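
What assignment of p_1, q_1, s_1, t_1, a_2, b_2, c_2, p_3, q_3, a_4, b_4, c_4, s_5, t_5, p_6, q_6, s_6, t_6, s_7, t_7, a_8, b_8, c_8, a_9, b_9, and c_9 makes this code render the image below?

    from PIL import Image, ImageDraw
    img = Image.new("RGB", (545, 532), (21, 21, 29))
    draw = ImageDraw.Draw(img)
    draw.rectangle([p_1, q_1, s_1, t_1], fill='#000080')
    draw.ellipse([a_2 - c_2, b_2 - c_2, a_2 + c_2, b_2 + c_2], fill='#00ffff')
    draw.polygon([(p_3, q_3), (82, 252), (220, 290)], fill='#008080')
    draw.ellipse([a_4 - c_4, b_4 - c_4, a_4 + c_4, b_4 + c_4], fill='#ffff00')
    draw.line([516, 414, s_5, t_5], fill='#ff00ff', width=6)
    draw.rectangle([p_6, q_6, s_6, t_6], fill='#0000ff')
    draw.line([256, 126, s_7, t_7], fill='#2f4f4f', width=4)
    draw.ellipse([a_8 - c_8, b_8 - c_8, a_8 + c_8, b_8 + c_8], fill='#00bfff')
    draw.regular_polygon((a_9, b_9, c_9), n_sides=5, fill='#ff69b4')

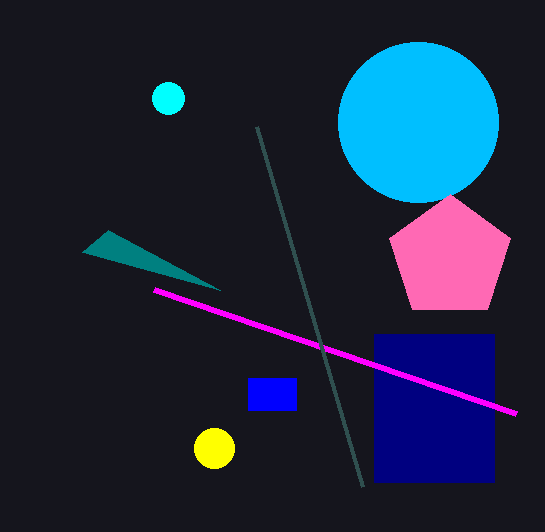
p_1 = 374, q_1 = 334, s_1 = 494, t_1 = 482, a_2 = 168, b_2 = 98, c_2 = 16, p_3 = 108, q_3 = 230, a_4 = 214, b_4 = 448, c_4 = 20, s_5 = 154, t_5 = 290, p_6 = 248, q_6 = 378, s_6 = 296, t_6 = 410, s_7 = 362, t_7 = 486, a_8 = 418, b_8 = 122, c_8 = 80, a_9 = 450, b_9 = 258, c_9 = 64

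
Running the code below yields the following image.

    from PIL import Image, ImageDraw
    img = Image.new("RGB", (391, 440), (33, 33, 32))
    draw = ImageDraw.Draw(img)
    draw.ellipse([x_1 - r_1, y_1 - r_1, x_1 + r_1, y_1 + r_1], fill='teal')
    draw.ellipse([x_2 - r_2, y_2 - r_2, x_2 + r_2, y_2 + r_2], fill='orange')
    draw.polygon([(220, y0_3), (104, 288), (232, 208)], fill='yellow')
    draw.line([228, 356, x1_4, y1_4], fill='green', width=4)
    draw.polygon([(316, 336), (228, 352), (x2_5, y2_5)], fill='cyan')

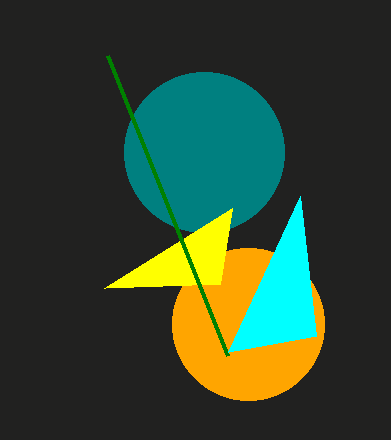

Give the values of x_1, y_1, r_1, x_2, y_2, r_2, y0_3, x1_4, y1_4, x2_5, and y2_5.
x_1 = 204; y_1 = 152; r_1 = 80; x_2 = 248; y_2 = 324; r_2 = 76; y0_3 = 284; x1_4 = 108; y1_4 = 56; x2_5 = 300; y2_5 = 196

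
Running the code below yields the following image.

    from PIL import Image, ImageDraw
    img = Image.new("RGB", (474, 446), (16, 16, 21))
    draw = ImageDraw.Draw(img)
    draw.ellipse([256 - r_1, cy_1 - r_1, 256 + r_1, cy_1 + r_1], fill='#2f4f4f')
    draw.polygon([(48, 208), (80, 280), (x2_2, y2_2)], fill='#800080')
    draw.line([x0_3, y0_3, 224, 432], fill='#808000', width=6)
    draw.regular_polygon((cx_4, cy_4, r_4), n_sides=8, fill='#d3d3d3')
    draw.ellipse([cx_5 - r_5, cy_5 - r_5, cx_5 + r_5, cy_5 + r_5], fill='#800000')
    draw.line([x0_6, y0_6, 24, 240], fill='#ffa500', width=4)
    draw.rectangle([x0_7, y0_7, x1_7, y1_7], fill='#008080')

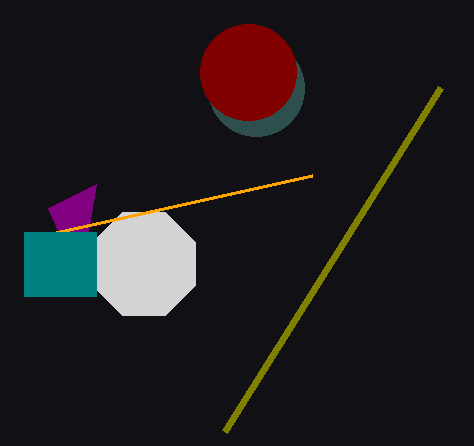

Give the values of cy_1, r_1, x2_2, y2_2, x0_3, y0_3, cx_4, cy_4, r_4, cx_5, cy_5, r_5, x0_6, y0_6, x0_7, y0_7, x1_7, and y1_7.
cy_1 = 88; r_1 = 48; x2_2 = 96; y2_2 = 184; x0_3 = 440; y0_3 = 88; cx_4 = 144; cy_4 = 264; r_4 = 56; cx_5 = 248; cy_5 = 72; r_5 = 48; x0_6 = 312; y0_6 = 176; x0_7 = 24; y0_7 = 232; x1_7 = 96; y1_7 = 296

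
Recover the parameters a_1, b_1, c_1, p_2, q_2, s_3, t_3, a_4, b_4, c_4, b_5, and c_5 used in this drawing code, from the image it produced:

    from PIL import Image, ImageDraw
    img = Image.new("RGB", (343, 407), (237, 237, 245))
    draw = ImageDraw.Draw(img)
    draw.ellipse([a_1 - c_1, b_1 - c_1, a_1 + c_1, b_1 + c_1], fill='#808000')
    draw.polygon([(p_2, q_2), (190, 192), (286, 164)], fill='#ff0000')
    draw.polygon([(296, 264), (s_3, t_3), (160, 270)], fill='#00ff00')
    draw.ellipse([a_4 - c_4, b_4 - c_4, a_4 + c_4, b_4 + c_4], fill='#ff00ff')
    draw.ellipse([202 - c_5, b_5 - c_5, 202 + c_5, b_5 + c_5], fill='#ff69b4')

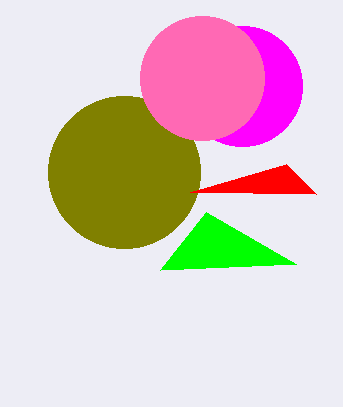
a_1 = 124, b_1 = 172, c_1 = 76, p_2 = 316, q_2 = 194, s_3 = 206, t_3 = 212, a_4 = 242, b_4 = 86, c_4 = 60, b_5 = 78, c_5 = 62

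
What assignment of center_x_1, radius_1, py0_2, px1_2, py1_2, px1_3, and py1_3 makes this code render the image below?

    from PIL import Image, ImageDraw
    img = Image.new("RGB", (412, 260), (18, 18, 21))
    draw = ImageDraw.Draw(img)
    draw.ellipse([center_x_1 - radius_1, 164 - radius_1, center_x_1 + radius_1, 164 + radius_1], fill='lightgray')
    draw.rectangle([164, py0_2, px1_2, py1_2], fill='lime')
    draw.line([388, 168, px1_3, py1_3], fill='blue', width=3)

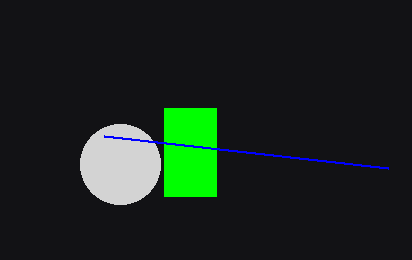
center_x_1 = 120; radius_1 = 40; py0_2 = 108; px1_2 = 216; py1_2 = 196; px1_3 = 104; py1_3 = 136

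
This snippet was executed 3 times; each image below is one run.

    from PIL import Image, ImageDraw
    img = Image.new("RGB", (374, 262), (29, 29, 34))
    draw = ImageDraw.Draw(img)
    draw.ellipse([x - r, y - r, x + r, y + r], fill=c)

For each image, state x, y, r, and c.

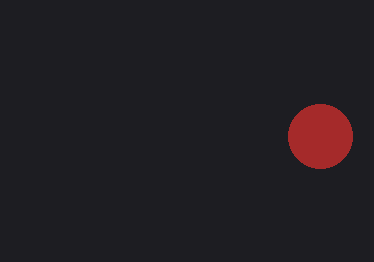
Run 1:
x = 320
y = 136
r = 32
c = 'brown'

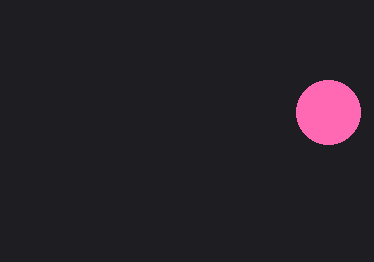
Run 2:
x = 328; y = 112; r = 32; c = 'hotpink'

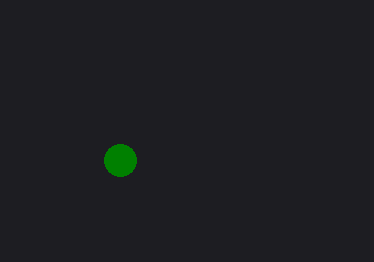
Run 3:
x = 120, y = 160, r = 16, c = 'green'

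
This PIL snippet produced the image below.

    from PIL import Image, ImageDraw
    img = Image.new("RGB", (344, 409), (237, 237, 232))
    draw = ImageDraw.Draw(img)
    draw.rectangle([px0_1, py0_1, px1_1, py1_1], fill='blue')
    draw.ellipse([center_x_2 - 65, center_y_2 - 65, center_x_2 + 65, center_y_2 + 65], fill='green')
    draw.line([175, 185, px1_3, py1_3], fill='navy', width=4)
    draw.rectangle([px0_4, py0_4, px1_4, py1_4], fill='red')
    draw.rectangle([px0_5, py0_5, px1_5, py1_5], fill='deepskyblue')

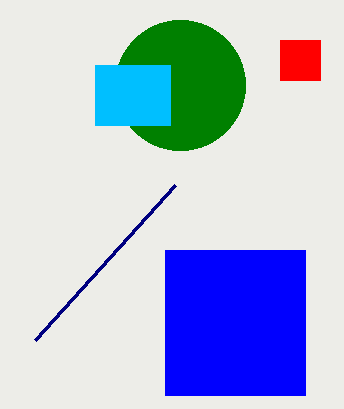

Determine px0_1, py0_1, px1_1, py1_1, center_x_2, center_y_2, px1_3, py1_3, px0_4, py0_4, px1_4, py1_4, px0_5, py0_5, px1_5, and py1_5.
px0_1 = 165; py0_1 = 250; px1_1 = 305; py1_1 = 395; center_x_2 = 180; center_y_2 = 85; px1_3 = 35; py1_3 = 340; px0_4 = 280; py0_4 = 40; px1_4 = 320; py1_4 = 80; px0_5 = 95; py0_5 = 65; px1_5 = 170; py1_5 = 125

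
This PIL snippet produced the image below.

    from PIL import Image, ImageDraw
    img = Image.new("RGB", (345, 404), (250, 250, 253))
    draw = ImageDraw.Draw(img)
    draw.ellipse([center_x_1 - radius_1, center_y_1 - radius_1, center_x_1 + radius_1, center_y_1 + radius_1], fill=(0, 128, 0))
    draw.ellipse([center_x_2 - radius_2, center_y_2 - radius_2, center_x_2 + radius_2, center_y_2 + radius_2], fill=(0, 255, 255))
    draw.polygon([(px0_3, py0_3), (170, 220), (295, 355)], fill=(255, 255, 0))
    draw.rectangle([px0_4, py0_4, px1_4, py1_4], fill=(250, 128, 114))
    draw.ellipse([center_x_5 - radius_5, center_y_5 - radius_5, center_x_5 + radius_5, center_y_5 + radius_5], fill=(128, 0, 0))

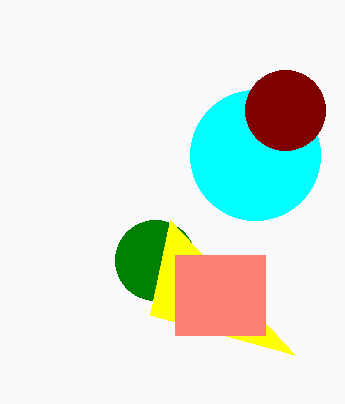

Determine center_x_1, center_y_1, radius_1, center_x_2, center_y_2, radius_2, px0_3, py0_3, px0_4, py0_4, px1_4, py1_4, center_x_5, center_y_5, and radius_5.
center_x_1 = 155
center_y_1 = 260
radius_1 = 40
center_x_2 = 255
center_y_2 = 155
radius_2 = 65
px0_3 = 150
py0_3 = 315
px0_4 = 175
py0_4 = 255
px1_4 = 265
py1_4 = 335
center_x_5 = 285
center_y_5 = 110
radius_5 = 40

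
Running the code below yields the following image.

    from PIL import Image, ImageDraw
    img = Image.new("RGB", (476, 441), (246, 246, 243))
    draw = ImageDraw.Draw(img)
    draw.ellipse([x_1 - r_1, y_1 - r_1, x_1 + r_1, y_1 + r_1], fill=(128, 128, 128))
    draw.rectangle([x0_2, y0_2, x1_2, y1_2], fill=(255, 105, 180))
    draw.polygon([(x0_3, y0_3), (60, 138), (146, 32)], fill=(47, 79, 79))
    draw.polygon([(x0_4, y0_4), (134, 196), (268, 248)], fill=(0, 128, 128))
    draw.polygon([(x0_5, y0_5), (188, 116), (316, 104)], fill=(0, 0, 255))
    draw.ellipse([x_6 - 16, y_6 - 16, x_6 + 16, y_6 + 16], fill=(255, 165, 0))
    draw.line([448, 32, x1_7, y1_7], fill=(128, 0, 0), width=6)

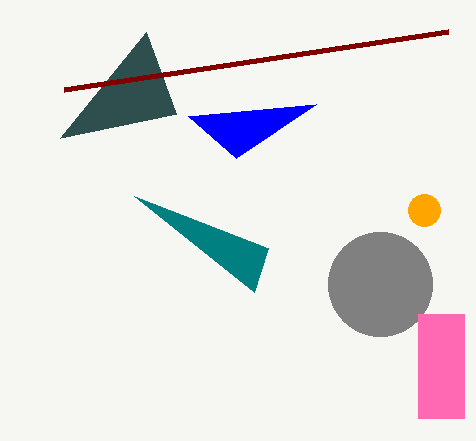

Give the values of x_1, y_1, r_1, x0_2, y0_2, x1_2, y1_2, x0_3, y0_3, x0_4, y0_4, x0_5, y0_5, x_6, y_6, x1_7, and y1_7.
x_1 = 380; y_1 = 284; r_1 = 52; x0_2 = 418; y0_2 = 314; x1_2 = 464; y1_2 = 418; x0_3 = 176; y0_3 = 114; x0_4 = 254; y0_4 = 292; x0_5 = 236; y0_5 = 158; x_6 = 424; y_6 = 210; x1_7 = 64; y1_7 = 90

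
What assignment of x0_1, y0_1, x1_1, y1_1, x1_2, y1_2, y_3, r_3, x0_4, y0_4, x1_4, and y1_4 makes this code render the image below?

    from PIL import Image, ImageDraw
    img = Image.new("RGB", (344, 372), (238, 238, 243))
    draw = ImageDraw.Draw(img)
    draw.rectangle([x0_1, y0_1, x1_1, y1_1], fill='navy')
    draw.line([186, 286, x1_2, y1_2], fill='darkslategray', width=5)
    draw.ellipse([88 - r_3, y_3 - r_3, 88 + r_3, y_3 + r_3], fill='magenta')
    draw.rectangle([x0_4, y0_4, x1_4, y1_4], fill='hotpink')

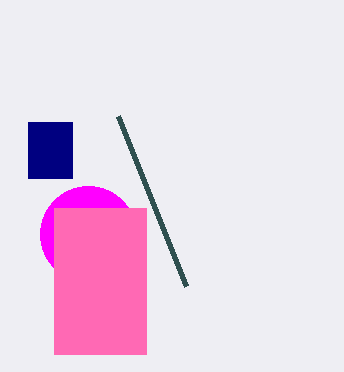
x0_1 = 28, y0_1 = 122, x1_1 = 72, y1_1 = 178, x1_2 = 118, y1_2 = 116, y_3 = 234, r_3 = 48, x0_4 = 54, y0_4 = 208, x1_4 = 146, y1_4 = 354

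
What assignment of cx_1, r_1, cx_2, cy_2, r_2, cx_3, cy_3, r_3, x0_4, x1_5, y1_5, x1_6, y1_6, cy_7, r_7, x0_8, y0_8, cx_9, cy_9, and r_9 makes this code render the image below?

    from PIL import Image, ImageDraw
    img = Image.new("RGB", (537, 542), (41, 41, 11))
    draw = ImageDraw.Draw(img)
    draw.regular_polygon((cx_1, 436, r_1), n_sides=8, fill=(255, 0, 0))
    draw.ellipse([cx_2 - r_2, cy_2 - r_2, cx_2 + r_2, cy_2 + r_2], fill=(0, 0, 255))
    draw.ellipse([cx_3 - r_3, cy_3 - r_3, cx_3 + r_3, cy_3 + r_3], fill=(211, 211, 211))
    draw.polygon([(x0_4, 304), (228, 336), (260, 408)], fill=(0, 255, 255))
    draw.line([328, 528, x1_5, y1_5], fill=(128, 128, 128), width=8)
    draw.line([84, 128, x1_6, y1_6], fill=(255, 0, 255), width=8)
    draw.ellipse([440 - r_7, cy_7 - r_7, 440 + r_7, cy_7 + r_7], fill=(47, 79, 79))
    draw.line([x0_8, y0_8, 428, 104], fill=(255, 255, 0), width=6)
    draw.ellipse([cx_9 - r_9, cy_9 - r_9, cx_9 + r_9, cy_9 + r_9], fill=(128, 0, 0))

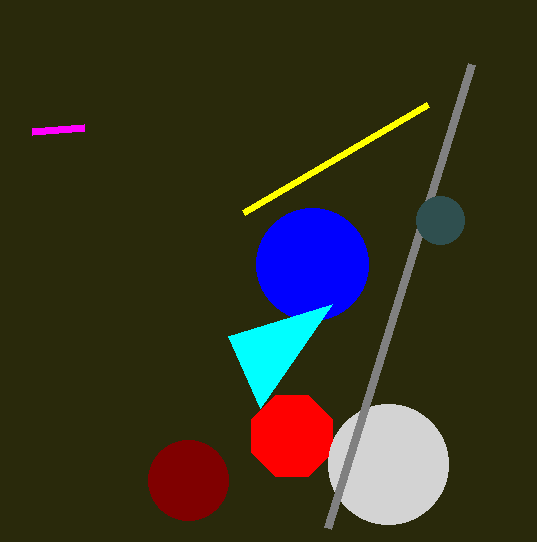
cx_1 = 292, r_1 = 44, cx_2 = 312, cy_2 = 264, r_2 = 56, cx_3 = 388, cy_3 = 464, r_3 = 60, x0_4 = 332, x1_5 = 472, y1_5 = 64, x1_6 = 32, y1_6 = 132, cy_7 = 220, r_7 = 24, x0_8 = 244, y0_8 = 212, cx_9 = 188, cy_9 = 480, r_9 = 40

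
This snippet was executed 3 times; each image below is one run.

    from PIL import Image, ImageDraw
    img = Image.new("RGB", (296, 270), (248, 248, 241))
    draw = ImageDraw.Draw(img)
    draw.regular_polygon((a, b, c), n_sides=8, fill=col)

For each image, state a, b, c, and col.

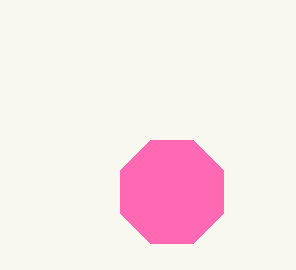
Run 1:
a = 172
b = 192
c = 56
col = 'hotpink'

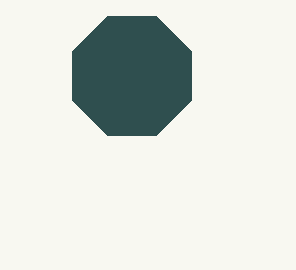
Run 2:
a = 132; b = 76; c = 64; col = 'darkslategray'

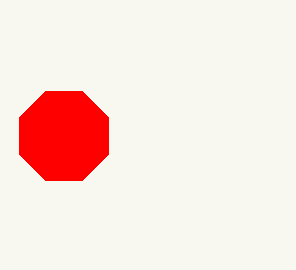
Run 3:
a = 64
b = 136
c = 48
col = 'red'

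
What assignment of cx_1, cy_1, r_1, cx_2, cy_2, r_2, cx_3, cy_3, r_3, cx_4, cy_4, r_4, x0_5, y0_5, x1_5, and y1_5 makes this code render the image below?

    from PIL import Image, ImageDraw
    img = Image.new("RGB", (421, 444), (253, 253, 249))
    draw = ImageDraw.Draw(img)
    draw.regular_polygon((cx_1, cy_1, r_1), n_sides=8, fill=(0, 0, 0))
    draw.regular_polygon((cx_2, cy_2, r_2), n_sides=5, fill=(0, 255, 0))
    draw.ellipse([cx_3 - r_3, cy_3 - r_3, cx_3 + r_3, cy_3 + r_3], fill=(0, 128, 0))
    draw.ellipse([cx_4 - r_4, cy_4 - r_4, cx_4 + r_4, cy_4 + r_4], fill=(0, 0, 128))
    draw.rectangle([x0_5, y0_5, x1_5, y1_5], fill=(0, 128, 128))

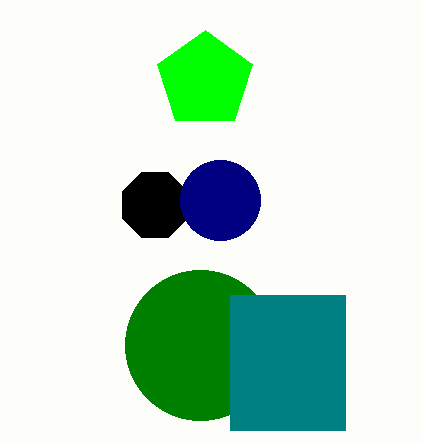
cx_1 = 155
cy_1 = 205
r_1 = 35
cx_2 = 205
cy_2 = 80
r_2 = 50
cx_3 = 200
cy_3 = 345
r_3 = 75
cx_4 = 220
cy_4 = 200
r_4 = 40
x0_5 = 230
y0_5 = 295
x1_5 = 345
y1_5 = 430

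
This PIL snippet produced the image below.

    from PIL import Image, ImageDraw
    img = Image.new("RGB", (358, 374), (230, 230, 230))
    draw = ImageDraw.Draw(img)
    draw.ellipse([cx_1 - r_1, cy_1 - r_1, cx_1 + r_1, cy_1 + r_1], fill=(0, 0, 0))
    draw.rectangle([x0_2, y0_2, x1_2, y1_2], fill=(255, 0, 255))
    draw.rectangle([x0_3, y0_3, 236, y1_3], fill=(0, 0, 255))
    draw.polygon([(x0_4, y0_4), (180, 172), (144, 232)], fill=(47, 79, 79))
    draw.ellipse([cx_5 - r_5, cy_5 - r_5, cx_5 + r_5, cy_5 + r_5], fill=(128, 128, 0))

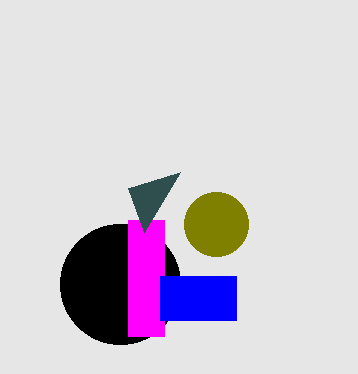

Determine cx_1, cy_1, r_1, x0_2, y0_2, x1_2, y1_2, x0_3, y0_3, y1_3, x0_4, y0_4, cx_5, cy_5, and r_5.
cx_1 = 120; cy_1 = 284; r_1 = 60; x0_2 = 128; y0_2 = 220; x1_2 = 164; y1_2 = 336; x0_3 = 160; y0_3 = 276; y1_3 = 320; x0_4 = 128; y0_4 = 188; cx_5 = 216; cy_5 = 224; r_5 = 32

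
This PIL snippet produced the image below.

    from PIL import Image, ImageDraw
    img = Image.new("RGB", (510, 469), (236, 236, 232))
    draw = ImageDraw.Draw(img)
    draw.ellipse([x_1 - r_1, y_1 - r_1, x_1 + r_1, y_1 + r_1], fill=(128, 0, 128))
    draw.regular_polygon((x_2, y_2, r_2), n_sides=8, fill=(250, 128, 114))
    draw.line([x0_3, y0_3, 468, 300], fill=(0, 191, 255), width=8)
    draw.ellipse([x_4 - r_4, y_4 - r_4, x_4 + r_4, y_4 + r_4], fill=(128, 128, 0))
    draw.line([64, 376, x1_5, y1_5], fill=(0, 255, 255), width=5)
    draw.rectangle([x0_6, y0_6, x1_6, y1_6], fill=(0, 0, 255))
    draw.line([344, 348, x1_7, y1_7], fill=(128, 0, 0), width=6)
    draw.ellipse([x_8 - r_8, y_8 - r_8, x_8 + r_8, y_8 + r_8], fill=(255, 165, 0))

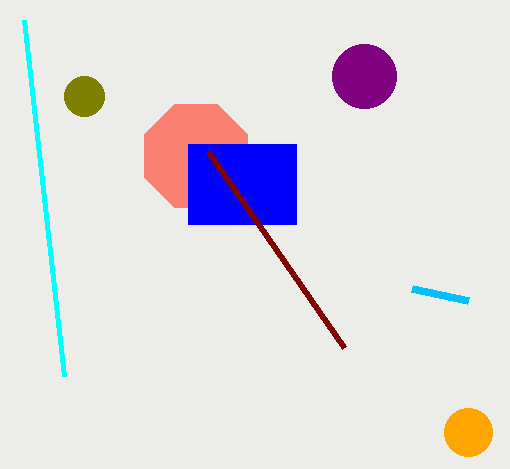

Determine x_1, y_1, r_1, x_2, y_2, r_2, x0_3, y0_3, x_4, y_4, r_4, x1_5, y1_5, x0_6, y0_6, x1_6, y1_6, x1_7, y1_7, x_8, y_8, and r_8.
x_1 = 364, y_1 = 76, r_1 = 32, x_2 = 196, y_2 = 156, r_2 = 56, x0_3 = 412, y0_3 = 288, x_4 = 84, y_4 = 96, r_4 = 20, x1_5 = 24, y1_5 = 20, x0_6 = 188, y0_6 = 144, x1_6 = 296, y1_6 = 224, x1_7 = 208, y1_7 = 152, x_8 = 468, y_8 = 432, r_8 = 24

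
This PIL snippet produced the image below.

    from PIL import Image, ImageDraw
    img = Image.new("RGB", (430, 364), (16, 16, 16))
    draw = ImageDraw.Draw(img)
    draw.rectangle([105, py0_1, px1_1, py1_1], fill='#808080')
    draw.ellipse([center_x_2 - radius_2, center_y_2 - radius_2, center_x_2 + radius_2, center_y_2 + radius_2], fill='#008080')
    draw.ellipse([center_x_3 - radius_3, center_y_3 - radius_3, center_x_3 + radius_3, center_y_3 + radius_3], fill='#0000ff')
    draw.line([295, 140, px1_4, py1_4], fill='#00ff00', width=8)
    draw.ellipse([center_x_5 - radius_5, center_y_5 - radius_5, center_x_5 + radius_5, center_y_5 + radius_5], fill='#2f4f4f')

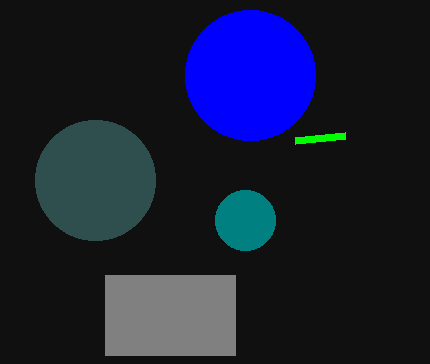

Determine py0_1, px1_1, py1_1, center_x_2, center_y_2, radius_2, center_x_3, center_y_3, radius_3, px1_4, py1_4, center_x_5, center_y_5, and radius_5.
py0_1 = 275; px1_1 = 235; py1_1 = 355; center_x_2 = 245; center_y_2 = 220; radius_2 = 30; center_x_3 = 250; center_y_3 = 75; radius_3 = 65; px1_4 = 345; py1_4 = 135; center_x_5 = 95; center_y_5 = 180; radius_5 = 60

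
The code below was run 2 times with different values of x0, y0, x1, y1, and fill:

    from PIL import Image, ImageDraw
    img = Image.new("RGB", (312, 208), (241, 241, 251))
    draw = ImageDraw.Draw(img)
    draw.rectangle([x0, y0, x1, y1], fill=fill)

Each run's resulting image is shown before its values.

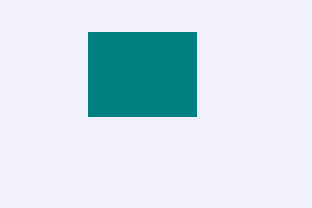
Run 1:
x0 = 88; y0 = 32; x1 = 196; y1 = 116; fill = 'teal'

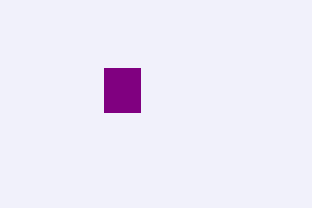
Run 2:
x0 = 104, y0 = 68, x1 = 140, y1 = 112, fill = 'purple'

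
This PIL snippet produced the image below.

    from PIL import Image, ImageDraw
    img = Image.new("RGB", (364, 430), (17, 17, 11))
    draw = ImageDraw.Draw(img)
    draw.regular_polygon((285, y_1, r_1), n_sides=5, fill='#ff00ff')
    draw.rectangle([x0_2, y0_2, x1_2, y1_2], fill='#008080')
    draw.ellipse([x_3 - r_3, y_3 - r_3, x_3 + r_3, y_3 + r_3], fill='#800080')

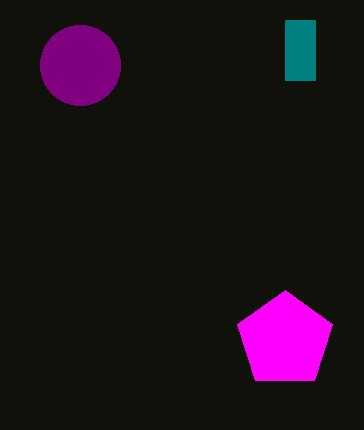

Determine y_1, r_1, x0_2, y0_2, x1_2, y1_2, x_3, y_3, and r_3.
y_1 = 340, r_1 = 50, x0_2 = 285, y0_2 = 20, x1_2 = 315, y1_2 = 80, x_3 = 80, y_3 = 65, r_3 = 40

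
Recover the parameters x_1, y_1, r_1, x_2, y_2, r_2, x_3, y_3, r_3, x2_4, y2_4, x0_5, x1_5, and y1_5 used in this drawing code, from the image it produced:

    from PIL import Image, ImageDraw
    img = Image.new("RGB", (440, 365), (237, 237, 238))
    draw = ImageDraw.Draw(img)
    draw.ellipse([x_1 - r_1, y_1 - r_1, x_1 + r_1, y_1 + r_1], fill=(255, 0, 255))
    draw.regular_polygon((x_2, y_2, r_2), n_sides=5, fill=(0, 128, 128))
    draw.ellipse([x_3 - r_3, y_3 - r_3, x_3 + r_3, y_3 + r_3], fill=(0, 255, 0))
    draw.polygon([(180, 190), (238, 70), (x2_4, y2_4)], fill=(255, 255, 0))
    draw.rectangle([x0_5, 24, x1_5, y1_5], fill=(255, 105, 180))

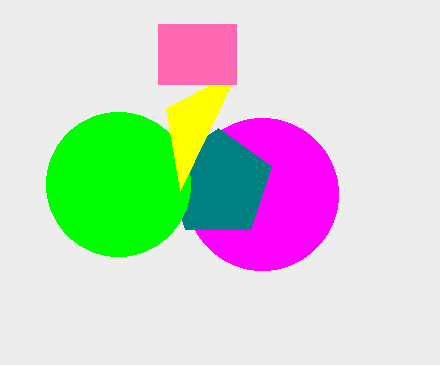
x_1 = 262
y_1 = 194
r_1 = 76
x_2 = 218
y_2 = 184
r_2 = 56
x_3 = 118
y_3 = 184
r_3 = 72
x2_4 = 166
y2_4 = 108
x0_5 = 158
x1_5 = 236
y1_5 = 84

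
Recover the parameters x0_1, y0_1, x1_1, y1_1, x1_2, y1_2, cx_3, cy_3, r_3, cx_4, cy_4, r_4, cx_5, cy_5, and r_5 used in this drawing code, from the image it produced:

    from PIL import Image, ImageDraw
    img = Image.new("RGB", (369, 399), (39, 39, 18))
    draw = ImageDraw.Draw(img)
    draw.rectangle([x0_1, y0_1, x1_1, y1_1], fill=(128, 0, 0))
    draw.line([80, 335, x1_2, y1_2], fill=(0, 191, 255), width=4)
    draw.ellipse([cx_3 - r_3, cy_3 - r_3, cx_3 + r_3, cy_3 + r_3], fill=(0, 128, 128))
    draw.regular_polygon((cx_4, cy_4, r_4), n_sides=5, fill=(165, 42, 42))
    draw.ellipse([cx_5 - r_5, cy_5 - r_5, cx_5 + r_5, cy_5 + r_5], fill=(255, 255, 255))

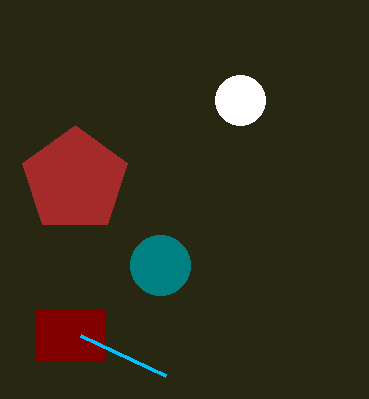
x0_1 = 35; y0_1 = 310; x1_1 = 105; y1_1 = 360; x1_2 = 165; y1_2 = 375; cx_3 = 160; cy_3 = 265; r_3 = 30; cx_4 = 75; cy_4 = 180; r_4 = 55; cx_5 = 240; cy_5 = 100; r_5 = 25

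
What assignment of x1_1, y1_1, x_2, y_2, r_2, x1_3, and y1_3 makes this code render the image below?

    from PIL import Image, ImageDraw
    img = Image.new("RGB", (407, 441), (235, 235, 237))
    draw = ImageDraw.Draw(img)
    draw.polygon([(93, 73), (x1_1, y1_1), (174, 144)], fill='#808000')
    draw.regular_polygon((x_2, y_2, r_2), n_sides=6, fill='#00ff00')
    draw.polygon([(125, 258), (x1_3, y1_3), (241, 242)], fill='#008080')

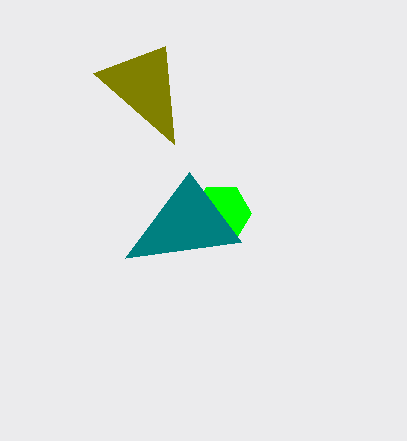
x1_1 = 165; y1_1 = 46; x_2 = 221; y_2 = 213; r_2 = 30; x1_3 = 189; y1_3 = 172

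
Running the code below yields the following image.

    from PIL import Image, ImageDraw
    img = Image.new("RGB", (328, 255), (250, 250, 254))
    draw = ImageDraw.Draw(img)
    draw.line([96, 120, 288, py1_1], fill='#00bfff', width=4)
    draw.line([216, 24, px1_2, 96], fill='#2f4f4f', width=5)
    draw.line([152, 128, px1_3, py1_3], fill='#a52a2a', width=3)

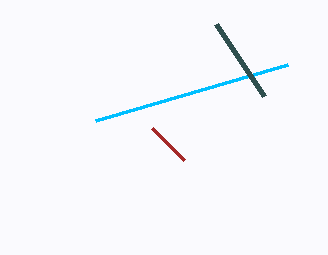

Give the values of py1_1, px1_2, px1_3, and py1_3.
py1_1 = 64, px1_2 = 264, px1_3 = 184, py1_3 = 160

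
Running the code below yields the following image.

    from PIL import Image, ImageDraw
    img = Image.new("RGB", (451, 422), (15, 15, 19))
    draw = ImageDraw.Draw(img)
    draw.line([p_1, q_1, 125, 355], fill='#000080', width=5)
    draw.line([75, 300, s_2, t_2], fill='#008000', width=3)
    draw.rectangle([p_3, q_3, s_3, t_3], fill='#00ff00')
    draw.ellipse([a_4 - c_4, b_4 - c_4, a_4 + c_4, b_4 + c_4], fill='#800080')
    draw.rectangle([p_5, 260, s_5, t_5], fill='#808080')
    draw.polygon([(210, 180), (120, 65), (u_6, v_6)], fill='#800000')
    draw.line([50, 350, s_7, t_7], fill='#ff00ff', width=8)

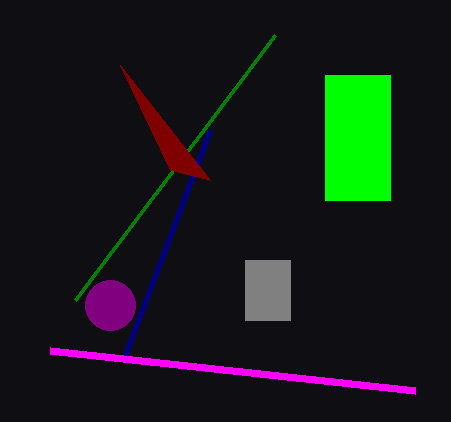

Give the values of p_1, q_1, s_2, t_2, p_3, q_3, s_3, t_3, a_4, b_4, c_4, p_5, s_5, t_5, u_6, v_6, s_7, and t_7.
p_1 = 210; q_1 = 130; s_2 = 275; t_2 = 35; p_3 = 325; q_3 = 75; s_3 = 390; t_3 = 200; a_4 = 110; b_4 = 305; c_4 = 25; p_5 = 245; s_5 = 290; t_5 = 320; u_6 = 170; v_6 = 170; s_7 = 415; t_7 = 390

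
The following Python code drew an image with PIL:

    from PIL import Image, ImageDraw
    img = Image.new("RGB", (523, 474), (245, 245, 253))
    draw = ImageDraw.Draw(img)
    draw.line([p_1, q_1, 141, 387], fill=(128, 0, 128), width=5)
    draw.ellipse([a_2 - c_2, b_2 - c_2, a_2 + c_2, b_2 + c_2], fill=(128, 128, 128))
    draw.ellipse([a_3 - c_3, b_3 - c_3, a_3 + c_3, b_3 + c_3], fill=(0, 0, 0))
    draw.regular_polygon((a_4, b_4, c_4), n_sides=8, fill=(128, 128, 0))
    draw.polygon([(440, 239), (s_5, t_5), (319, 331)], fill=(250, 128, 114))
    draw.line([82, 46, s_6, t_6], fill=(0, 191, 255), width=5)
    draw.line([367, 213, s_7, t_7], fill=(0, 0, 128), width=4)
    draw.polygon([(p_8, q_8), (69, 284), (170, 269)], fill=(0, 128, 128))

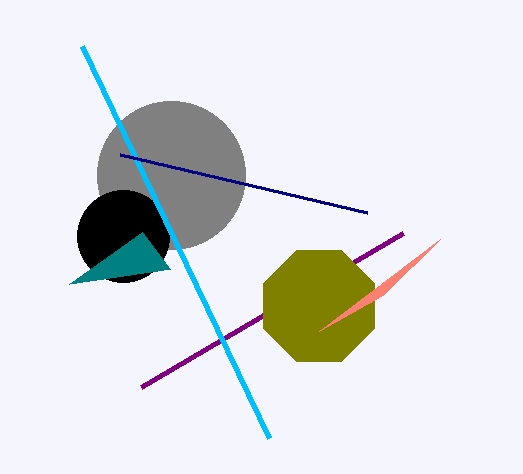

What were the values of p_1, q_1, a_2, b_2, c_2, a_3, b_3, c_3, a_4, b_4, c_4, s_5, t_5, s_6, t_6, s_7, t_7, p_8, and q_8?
p_1 = 403; q_1 = 233; a_2 = 171; b_2 = 175; c_2 = 74; a_3 = 123; b_3 = 236; c_3 = 46; a_4 = 319; b_4 = 306; c_4 = 60; s_5 = 383; t_5 = 295; s_6 = 269; t_6 = 438; s_7 = 120; t_7 = 155; p_8 = 142; q_8 = 232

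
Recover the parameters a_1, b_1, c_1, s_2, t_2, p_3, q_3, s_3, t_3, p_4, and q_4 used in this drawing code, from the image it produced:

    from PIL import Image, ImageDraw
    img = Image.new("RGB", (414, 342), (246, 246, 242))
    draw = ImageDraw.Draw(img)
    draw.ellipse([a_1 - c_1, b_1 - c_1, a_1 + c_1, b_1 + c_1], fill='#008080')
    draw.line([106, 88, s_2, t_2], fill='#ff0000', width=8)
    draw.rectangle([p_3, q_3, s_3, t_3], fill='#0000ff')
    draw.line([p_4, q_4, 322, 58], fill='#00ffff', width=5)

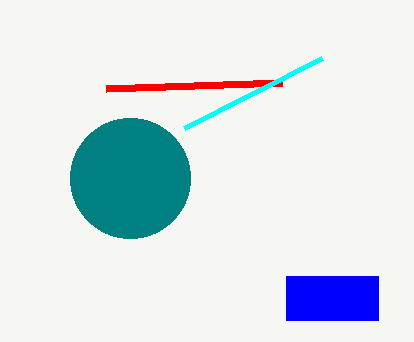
a_1 = 130; b_1 = 178; c_1 = 60; s_2 = 282; t_2 = 82; p_3 = 286; q_3 = 276; s_3 = 378; t_3 = 320; p_4 = 184; q_4 = 128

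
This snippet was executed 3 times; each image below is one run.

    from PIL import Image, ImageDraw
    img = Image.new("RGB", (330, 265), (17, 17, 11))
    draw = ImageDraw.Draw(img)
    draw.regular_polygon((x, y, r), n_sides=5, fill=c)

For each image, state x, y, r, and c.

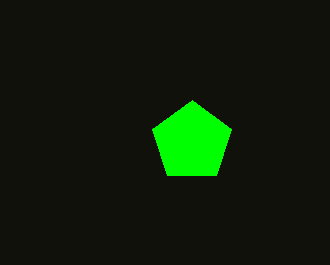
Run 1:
x = 192
y = 142
r = 42
c = 'lime'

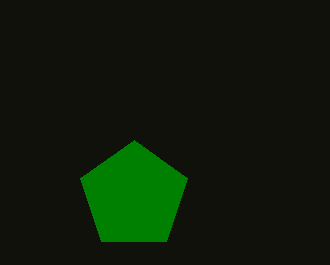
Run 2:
x = 134; y = 196; r = 56; c = 'green'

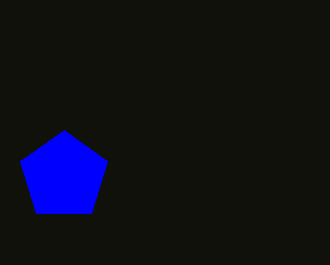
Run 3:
x = 64
y = 176
r = 46
c = 'blue'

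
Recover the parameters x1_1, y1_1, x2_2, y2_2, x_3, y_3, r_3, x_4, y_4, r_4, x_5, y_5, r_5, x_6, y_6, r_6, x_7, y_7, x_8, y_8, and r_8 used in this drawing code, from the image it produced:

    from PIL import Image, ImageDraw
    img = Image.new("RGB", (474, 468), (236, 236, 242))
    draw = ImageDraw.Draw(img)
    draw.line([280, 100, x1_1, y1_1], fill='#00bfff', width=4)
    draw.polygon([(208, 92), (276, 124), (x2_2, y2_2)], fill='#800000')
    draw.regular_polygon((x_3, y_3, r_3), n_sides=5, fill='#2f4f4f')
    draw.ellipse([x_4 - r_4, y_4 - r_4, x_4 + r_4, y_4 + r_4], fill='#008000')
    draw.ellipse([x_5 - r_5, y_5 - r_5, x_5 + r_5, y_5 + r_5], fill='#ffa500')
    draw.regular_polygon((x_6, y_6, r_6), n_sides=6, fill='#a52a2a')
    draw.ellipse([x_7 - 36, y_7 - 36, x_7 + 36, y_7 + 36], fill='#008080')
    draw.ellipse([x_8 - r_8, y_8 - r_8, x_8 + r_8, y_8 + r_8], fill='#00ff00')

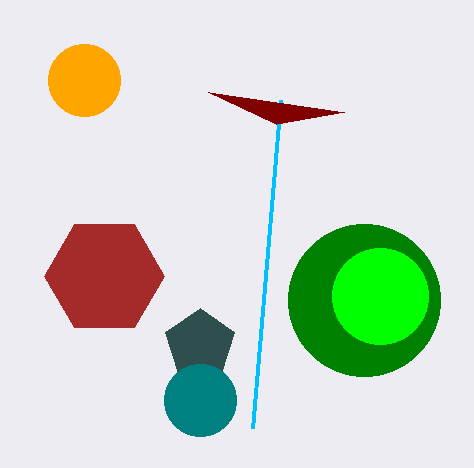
x1_1 = 252, y1_1 = 428, x2_2 = 344, y2_2 = 112, x_3 = 200, y_3 = 344, r_3 = 36, x_4 = 364, y_4 = 300, r_4 = 76, x_5 = 84, y_5 = 80, r_5 = 36, x_6 = 104, y_6 = 276, r_6 = 60, x_7 = 200, y_7 = 400, x_8 = 380, y_8 = 296, r_8 = 48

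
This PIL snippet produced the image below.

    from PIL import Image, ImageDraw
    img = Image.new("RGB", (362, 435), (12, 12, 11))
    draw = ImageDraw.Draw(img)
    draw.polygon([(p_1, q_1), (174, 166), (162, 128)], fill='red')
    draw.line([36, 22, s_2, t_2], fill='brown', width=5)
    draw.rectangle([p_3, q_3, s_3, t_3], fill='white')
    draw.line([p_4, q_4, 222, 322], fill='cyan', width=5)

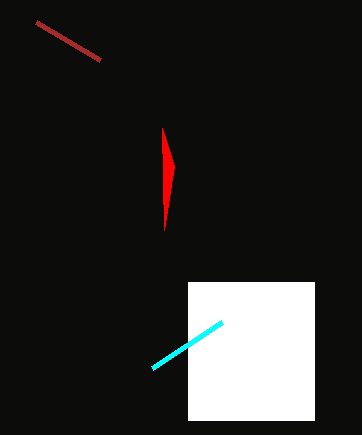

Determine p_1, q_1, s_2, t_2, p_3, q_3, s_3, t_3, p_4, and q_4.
p_1 = 164; q_1 = 230; s_2 = 100; t_2 = 60; p_3 = 188; q_3 = 282; s_3 = 314; t_3 = 420; p_4 = 152; q_4 = 368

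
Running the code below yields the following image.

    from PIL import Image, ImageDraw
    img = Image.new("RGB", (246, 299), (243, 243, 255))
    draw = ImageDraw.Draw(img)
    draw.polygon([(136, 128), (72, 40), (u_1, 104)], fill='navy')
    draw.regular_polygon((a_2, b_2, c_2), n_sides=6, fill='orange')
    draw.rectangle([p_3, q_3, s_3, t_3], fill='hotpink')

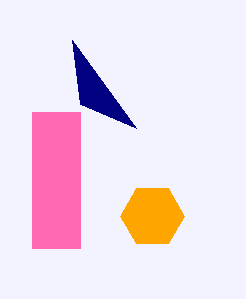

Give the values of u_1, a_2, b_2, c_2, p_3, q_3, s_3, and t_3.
u_1 = 80, a_2 = 152, b_2 = 216, c_2 = 32, p_3 = 32, q_3 = 112, s_3 = 80, t_3 = 248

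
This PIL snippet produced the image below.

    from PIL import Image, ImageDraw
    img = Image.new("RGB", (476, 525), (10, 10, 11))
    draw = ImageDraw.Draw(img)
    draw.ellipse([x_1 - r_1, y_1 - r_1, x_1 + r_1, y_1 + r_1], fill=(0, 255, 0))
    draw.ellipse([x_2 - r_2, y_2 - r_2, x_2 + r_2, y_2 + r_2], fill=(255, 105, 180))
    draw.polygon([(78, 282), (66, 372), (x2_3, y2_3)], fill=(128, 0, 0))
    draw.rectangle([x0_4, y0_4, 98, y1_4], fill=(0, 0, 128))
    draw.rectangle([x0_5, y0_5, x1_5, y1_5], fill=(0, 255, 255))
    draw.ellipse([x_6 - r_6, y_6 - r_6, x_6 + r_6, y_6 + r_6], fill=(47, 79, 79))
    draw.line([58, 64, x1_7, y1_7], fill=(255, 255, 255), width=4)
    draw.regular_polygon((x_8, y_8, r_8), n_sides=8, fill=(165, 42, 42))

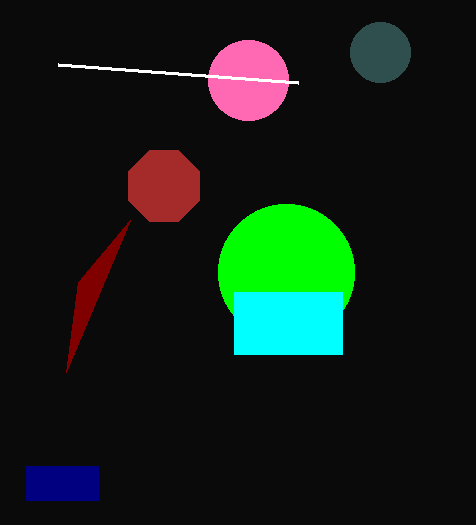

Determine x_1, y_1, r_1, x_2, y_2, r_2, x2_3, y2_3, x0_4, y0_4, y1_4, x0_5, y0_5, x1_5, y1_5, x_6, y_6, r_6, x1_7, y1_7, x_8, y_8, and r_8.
x_1 = 286
y_1 = 272
r_1 = 68
x_2 = 248
y_2 = 80
r_2 = 40
x2_3 = 130
y2_3 = 220
x0_4 = 26
y0_4 = 466
y1_4 = 500
x0_5 = 234
y0_5 = 292
x1_5 = 342
y1_5 = 354
x_6 = 380
y_6 = 52
r_6 = 30
x1_7 = 298
y1_7 = 82
x_8 = 164
y_8 = 186
r_8 = 38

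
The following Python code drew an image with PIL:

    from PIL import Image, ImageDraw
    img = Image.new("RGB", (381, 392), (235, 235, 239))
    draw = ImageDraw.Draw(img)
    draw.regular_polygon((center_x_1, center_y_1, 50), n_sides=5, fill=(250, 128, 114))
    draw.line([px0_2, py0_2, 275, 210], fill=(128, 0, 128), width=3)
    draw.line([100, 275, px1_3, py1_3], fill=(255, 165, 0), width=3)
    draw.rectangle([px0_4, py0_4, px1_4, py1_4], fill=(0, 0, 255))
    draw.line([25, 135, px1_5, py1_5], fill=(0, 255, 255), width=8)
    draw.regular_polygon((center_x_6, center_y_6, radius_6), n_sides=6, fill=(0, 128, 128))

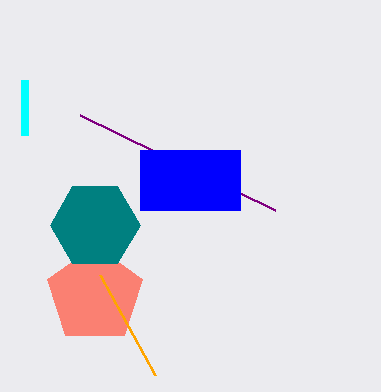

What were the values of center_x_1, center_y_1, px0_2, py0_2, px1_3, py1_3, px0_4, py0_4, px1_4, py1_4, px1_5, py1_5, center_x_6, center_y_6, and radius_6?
center_x_1 = 95; center_y_1 = 295; px0_2 = 80; py0_2 = 115; px1_3 = 155; py1_3 = 375; px0_4 = 140; py0_4 = 150; px1_4 = 240; py1_4 = 210; px1_5 = 25; py1_5 = 80; center_x_6 = 95; center_y_6 = 225; radius_6 = 45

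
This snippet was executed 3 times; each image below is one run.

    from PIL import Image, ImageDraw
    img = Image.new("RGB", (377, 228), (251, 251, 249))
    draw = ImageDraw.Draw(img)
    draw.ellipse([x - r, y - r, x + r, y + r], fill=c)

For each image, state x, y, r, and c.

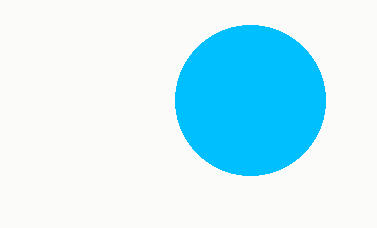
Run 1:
x = 250; y = 100; r = 75; c = 'deepskyblue'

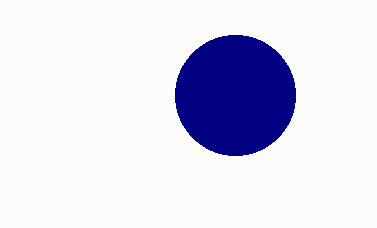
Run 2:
x = 235; y = 95; r = 60; c = 'navy'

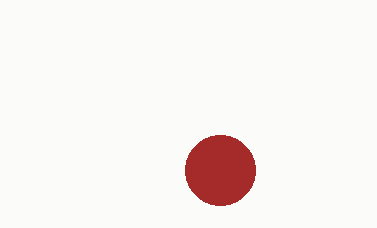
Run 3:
x = 220; y = 170; r = 35; c = 'brown'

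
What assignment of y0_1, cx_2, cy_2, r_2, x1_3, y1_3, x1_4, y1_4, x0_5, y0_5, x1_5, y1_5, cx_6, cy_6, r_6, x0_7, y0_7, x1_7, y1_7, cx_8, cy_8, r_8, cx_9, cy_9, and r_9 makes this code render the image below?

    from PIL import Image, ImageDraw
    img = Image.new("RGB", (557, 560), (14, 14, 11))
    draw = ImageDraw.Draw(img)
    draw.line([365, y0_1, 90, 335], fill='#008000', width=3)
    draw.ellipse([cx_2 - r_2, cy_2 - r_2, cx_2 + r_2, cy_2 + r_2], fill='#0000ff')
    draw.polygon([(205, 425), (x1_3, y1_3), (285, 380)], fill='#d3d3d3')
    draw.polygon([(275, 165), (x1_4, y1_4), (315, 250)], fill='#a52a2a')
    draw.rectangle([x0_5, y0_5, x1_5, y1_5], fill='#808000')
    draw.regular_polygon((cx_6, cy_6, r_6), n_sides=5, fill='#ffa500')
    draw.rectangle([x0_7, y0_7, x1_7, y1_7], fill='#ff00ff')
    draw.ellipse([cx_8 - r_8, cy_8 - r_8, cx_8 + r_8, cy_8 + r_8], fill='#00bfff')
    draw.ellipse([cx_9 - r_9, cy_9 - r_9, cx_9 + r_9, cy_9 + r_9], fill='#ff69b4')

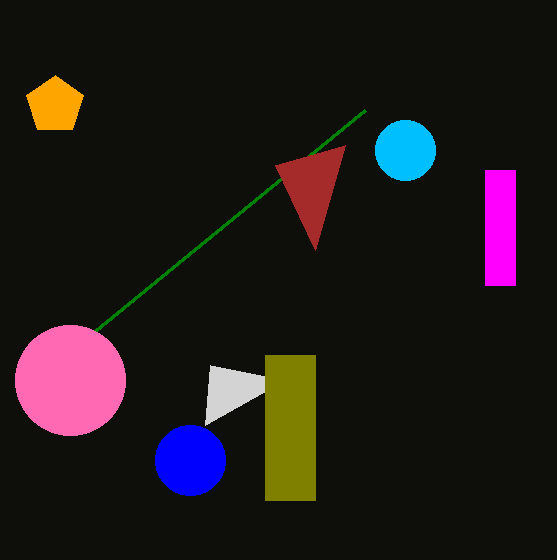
y0_1 = 110, cx_2 = 190, cy_2 = 460, r_2 = 35, x1_3 = 210, y1_3 = 365, x1_4 = 345, y1_4 = 145, x0_5 = 265, y0_5 = 355, x1_5 = 315, y1_5 = 500, cx_6 = 55, cy_6 = 105, r_6 = 30, x0_7 = 485, y0_7 = 170, x1_7 = 515, y1_7 = 285, cx_8 = 405, cy_8 = 150, r_8 = 30, cx_9 = 70, cy_9 = 380, r_9 = 55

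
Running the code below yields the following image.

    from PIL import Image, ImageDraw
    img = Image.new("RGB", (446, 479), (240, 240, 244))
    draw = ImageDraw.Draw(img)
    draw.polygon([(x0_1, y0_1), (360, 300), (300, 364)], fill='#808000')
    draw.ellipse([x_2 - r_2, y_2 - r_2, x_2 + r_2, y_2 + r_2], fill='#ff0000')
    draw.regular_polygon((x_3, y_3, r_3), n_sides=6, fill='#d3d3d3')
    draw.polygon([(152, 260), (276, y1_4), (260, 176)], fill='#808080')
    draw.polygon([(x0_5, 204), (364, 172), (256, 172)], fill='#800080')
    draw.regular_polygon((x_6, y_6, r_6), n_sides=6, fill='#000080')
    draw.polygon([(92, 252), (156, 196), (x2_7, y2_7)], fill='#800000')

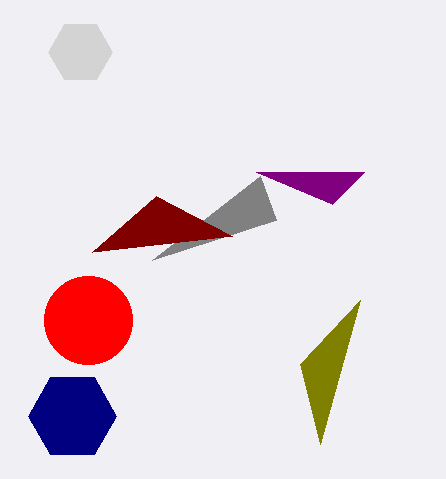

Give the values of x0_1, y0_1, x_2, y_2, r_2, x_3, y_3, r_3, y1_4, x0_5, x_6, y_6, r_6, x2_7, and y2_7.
x0_1 = 320; y0_1 = 444; x_2 = 88; y_2 = 320; r_2 = 44; x_3 = 80; y_3 = 52; r_3 = 32; y1_4 = 220; x0_5 = 332; x_6 = 72; y_6 = 416; r_6 = 44; x2_7 = 232; y2_7 = 236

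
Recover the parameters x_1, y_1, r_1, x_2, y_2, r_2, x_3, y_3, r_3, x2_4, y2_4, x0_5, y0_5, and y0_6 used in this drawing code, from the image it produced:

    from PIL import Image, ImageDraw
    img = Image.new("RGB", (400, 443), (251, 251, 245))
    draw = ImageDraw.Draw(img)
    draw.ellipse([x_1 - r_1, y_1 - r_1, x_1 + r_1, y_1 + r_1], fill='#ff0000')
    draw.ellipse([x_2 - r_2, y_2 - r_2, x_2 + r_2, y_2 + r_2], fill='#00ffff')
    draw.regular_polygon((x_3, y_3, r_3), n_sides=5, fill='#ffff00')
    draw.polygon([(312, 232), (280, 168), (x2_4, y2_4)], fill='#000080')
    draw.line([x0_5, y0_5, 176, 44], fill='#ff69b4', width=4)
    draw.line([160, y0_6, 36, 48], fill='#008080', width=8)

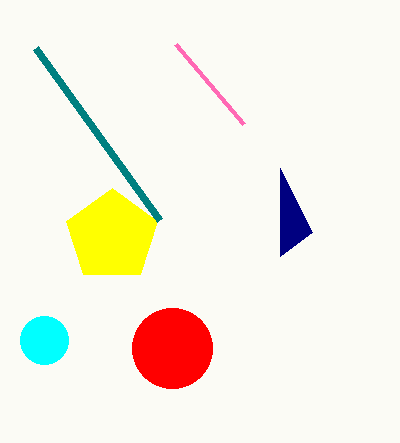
x_1 = 172, y_1 = 348, r_1 = 40, x_2 = 44, y_2 = 340, r_2 = 24, x_3 = 112, y_3 = 236, r_3 = 48, x2_4 = 280, y2_4 = 256, x0_5 = 244, y0_5 = 124, y0_6 = 220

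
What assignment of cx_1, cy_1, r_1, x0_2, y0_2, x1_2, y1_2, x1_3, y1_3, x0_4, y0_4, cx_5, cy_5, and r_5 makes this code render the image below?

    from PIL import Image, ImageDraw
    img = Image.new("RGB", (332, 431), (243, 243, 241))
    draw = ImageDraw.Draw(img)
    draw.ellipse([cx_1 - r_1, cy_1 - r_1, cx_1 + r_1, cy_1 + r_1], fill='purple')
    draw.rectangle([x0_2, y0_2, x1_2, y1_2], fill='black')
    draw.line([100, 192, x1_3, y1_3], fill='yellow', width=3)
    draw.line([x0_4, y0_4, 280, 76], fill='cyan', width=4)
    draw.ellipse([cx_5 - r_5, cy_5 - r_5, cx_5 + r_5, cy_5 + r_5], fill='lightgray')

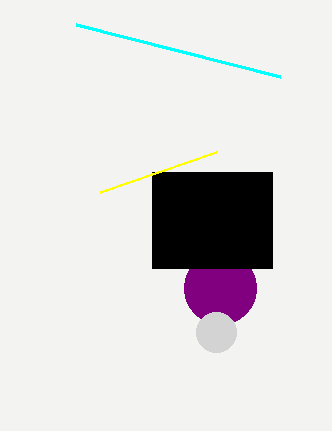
cx_1 = 220
cy_1 = 288
r_1 = 36
x0_2 = 152
y0_2 = 172
x1_2 = 272
y1_2 = 268
x1_3 = 216
y1_3 = 152
x0_4 = 76
y0_4 = 24
cx_5 = 216
cy_5 = 332
r_5 = 20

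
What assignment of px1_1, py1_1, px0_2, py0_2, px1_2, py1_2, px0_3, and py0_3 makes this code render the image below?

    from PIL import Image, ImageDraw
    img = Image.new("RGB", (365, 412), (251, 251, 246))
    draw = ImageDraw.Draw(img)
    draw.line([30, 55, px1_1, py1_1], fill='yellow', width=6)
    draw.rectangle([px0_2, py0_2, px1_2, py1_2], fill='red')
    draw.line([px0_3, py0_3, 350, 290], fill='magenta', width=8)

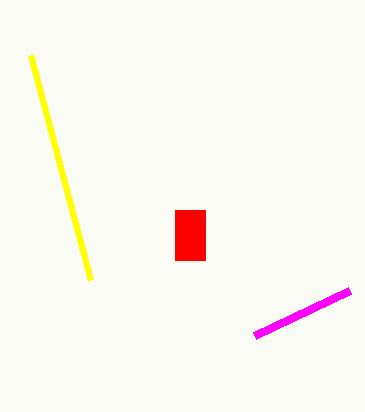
px1_1 = 90; py1_1 = 280; px0_2 = 175; py0_2 = 210; px1_2 = 205; py1_2 = 260; px0_3 = 255; py0_3 = 335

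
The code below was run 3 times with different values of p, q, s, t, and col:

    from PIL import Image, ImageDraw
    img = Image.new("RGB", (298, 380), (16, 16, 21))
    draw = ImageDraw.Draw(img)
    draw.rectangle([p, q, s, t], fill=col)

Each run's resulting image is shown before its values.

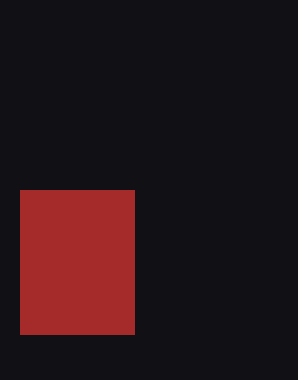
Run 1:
p = 20, q = 190, s = 134, t = 334, col = 'brown'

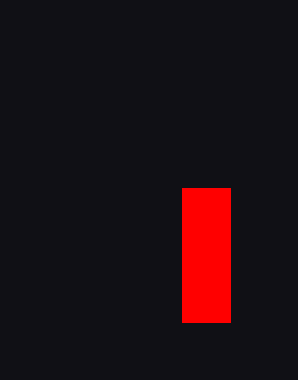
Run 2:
p = 182
q = 188
s = 230
t = 322
col = 'red'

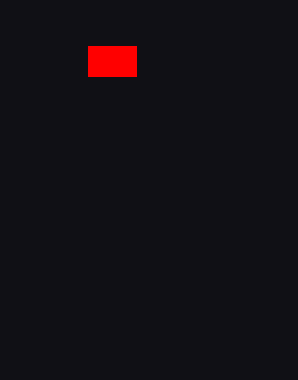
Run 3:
p = 88; q = 46; s = 136; t = 76; col = 'red'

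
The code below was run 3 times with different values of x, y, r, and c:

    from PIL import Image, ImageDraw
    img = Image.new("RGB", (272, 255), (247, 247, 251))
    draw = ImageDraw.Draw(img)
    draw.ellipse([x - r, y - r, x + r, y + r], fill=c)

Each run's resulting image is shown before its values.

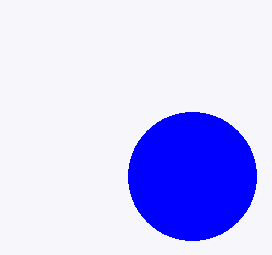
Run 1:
x = 192; y = 176; r = 64; c = 'blue'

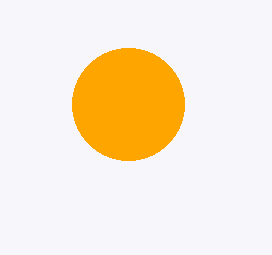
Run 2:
x = 128, y = 104, r = 56, c = 'orange'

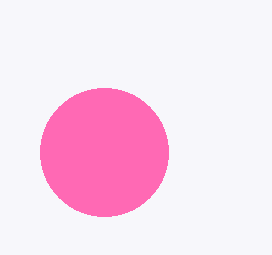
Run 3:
x = 104; y = 152; r = 64; c = 'hotpink'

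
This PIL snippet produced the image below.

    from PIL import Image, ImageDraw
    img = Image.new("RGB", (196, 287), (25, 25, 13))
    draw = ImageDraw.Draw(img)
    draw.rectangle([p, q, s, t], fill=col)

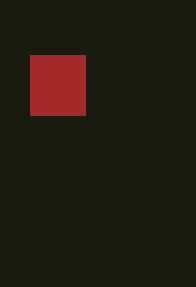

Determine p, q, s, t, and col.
p = 30; q = 55; s = 85; t = 115; col = 'brown'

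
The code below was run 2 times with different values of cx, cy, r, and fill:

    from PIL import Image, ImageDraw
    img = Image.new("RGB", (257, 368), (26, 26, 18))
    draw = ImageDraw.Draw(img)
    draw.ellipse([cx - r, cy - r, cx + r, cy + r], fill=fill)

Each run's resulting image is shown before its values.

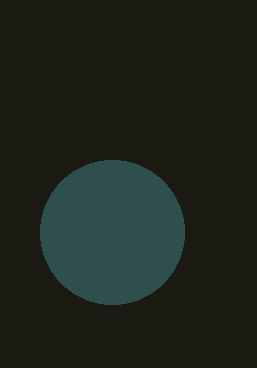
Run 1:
cx = 112, cy = 232, r = 72, fill = 'darkslategray'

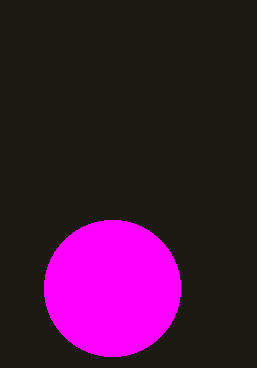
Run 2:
cx = 112
cy = 288
r = 68
fill = 'magenta'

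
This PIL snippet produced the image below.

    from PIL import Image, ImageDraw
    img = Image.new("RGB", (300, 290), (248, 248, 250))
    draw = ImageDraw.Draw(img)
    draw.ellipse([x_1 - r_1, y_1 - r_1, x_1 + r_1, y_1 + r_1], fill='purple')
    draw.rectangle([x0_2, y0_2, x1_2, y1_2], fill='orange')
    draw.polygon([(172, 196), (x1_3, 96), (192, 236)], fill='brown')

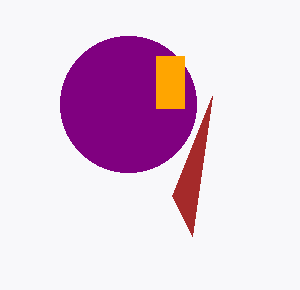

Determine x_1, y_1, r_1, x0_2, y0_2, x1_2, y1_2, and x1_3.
x_1 = 128, y_1 = 104, r_1 = 68, x0_2 = 156, y0_2 = 56, x1_2 = 184, y1_2 = 108, x1_3 = 212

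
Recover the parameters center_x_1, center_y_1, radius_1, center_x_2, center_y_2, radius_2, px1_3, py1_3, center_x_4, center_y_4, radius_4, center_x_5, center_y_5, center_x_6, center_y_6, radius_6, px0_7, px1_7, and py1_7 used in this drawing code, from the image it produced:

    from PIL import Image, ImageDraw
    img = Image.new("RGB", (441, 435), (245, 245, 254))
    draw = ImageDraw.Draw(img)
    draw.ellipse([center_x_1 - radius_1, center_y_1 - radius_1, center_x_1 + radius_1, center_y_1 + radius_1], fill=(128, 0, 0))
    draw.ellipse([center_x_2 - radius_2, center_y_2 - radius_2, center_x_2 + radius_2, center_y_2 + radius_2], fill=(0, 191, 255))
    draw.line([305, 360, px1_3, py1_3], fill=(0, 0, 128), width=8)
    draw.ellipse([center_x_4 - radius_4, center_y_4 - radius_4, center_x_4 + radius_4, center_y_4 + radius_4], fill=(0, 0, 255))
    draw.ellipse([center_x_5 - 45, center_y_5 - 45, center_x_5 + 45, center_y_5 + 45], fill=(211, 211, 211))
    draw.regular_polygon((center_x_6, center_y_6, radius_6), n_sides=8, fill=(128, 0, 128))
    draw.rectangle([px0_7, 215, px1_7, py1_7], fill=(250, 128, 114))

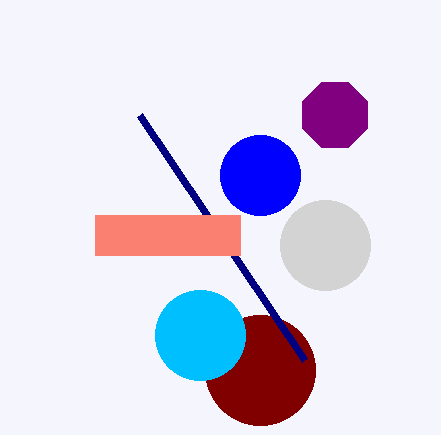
center_x_1 = 260
center_y_1 = 370
radius_1 = 55
center_x_2 = 200
center_y_2 = 335
radius_2 = 45
px1_3 = 140
py1_3 = 115
center_x_4 = 260
center_y_4 = 175
radius_4 = 40
center_x_5 = 325
center_y_5 = 245
center_x_6 = 335
center_y_6 = 115
radius_6 = 35
px0_7 = 95
px1_7 = 240
py1_7 = 255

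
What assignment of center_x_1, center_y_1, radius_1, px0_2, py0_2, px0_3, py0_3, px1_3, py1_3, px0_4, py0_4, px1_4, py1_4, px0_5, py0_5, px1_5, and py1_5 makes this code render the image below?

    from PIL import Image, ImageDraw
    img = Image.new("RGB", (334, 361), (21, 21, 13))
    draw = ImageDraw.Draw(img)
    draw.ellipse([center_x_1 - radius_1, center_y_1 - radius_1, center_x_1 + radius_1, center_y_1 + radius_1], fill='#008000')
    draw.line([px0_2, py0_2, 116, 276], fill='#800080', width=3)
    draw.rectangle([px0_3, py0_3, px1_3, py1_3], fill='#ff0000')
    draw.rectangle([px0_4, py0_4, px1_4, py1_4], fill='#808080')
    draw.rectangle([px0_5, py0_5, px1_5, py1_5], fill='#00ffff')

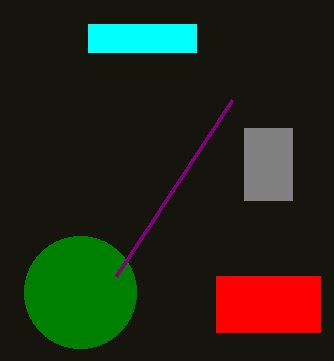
center_x_1 = 80
center_y_1 = 292
radius_1 = 56
px0_2 = 232
py0_2 = 100
px0_3 = 216
py0_3 = 276
px1_3 = 320
py1_3 = 332
px0_4 = 244
py0_4 = 128
px1_4 = 292
py1_4 = 200
px0_5 = 88
py0_5 = 24
px1_5 = 196
py1_5 = 52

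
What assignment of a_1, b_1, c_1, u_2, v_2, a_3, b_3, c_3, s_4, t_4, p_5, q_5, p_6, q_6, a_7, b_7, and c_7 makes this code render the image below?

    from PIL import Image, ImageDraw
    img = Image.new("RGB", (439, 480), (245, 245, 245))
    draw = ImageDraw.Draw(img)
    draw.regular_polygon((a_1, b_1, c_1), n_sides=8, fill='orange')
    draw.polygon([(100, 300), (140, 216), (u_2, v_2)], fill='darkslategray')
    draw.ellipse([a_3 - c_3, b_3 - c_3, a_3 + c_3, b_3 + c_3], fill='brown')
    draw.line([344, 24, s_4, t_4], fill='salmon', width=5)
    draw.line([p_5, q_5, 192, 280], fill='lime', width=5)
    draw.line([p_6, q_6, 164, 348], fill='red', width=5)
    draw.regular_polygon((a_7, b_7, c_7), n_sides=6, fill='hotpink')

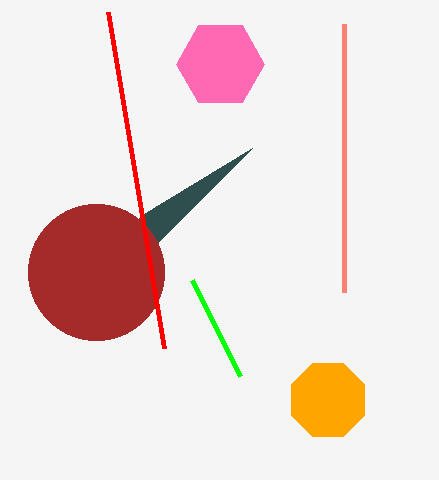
a_1 = 328, b_1 = 400, c_1 = 40, u_2 = 252, v_2 = 148, a_3 = 96, b_3 = 272, c_3 = 68, s_4 = 344, t_4 = 292, p_5 = 240, q_5 = 376, p_6 = 108, q_6 = 12, a_7 = 220, b_7 = 64, c_7 = 44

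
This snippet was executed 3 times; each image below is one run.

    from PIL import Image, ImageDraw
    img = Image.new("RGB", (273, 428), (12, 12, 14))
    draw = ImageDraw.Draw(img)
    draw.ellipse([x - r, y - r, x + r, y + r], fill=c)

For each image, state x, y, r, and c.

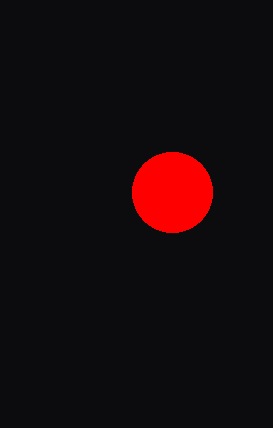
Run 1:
x = 172
y = 192
r = 40
c = 'red'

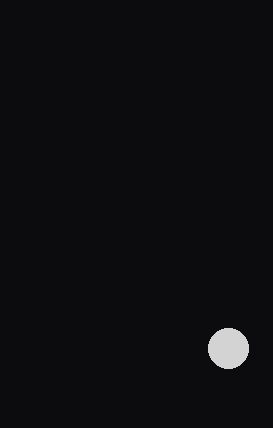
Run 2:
x = 228; y = 348; r = 20; c = 'lightgray'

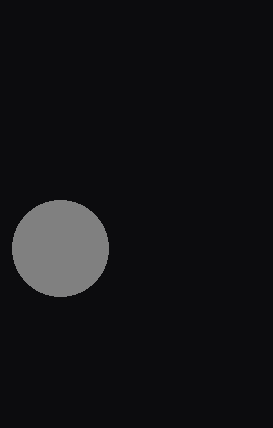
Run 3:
x = 60; y = 248; r = 48; c = 'gray'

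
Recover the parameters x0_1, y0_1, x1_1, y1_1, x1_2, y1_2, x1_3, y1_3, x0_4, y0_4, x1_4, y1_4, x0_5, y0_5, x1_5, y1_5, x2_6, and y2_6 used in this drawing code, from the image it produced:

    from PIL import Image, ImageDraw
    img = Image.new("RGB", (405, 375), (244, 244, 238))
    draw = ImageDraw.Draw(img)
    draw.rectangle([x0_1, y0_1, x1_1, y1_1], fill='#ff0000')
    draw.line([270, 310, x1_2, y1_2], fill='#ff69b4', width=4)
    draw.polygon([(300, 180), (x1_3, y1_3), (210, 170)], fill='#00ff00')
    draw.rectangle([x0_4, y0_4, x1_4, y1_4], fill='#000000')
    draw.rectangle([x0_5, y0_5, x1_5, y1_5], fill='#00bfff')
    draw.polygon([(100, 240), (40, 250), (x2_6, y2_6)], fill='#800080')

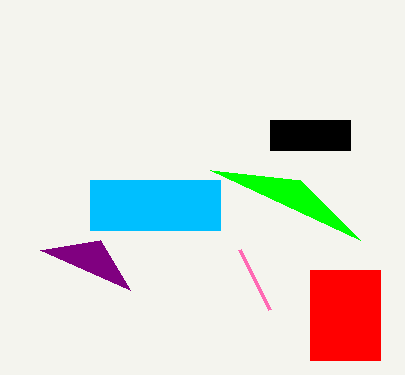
x0_1 = 310; y0_1 = 270; x1_1 = 380; y1_1 = 360; x1_2 = 240; y1_2 = 250; x1_3 = 360; y1_3 = 240; x0_4 = 270; y0_4 = 120; x1_4 = 350; y1_4 = 150; x0_5 = 90; y0_5 = 180; x1_5 = 220; y1_5 = 230; x2_6 = 130; y2_6 = 290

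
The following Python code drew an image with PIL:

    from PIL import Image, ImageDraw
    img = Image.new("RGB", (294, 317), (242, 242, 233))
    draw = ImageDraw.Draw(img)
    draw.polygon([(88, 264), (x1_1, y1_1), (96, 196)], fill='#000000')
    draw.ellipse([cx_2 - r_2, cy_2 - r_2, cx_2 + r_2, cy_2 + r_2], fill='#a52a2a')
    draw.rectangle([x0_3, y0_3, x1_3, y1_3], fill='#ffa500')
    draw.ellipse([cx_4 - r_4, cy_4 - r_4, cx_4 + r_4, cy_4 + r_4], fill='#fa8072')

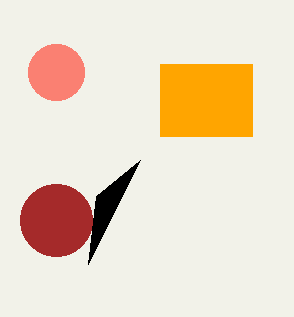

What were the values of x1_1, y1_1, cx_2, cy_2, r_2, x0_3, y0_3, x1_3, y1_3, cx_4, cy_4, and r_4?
x1_1 = 140; y1_1 = 160; cx_2 = 56; cy_2 = 220; r_2 = 36; x0_3 = 160; y0_3 = 64; x1_3 = 252; y1_3 = 136; cx_4 = 56; cy_4 = 72; r_4 = 28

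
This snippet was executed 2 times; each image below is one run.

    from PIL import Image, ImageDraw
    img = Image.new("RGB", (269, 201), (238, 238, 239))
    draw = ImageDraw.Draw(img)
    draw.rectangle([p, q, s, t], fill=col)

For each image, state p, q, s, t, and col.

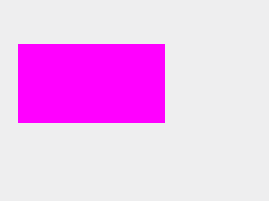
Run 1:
p = 18, q = 44, s = 164, t = 122, col = 'magenta'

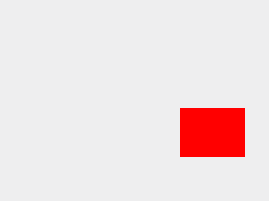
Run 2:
p = 180; q = 108; s = 244; t = 156; col = 'red'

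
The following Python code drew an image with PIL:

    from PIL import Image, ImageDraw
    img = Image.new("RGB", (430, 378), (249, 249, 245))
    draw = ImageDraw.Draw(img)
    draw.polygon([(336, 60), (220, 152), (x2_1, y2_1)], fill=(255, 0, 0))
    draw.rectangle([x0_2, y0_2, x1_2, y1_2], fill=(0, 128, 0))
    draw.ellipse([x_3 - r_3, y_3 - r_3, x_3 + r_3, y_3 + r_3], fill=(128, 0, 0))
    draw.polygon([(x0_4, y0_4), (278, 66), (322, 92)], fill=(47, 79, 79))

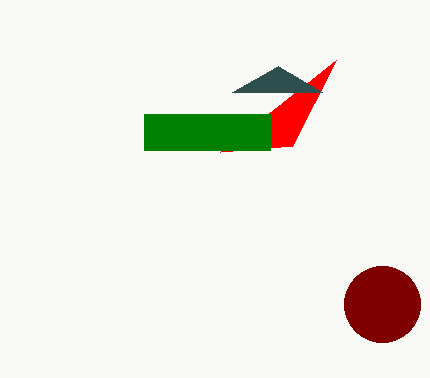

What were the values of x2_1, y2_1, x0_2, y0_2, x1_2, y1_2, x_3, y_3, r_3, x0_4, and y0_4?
x2_1 = 292; y2_1 = 146; x0_2 = 144; y0_2 = 114; x1_2 = 270; y1_2 = 150; x_3 = 382; y_3 = 304; r_3 = 38; x0_4 = 232; y0_4 = 92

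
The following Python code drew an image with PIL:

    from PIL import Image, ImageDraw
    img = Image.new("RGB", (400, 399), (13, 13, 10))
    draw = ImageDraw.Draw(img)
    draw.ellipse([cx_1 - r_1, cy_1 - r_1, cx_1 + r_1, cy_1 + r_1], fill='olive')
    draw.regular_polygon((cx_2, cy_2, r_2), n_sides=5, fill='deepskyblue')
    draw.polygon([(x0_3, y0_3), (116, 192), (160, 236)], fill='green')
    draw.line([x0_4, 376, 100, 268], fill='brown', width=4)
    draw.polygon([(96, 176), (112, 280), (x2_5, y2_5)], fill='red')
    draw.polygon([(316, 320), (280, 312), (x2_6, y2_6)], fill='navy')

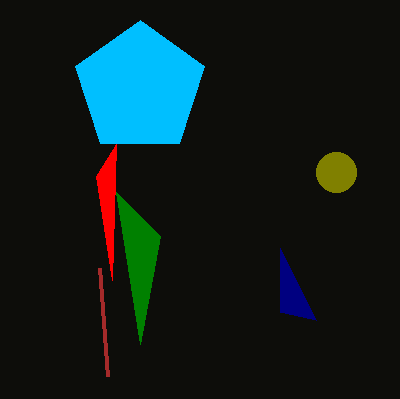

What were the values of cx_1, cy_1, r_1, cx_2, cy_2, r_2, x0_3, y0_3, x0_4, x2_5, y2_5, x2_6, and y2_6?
cx_1 = 336; cy_1 = 172; r_1 = 20; cx_2 = 140; cy_2 = 88; r_2 = 68; x0_3 = 140; y0_3 = 344; x0_4 = 108; x2_5 = 116; y2_5 = 144; x2_6 = 280; y2_6 = 248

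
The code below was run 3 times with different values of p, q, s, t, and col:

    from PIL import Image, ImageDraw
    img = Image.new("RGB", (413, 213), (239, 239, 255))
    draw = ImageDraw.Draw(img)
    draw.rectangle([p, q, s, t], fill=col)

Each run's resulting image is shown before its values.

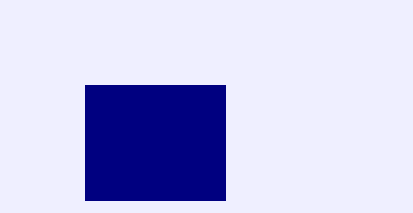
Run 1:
p = 85
q = 85
s = 225
t = 200
col = 'navy'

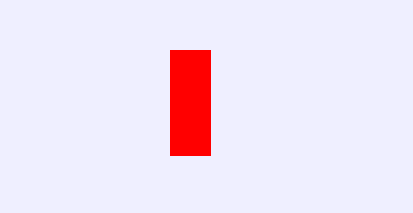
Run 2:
p = 170; q = 50; s = 210; t = 155; col = 'red'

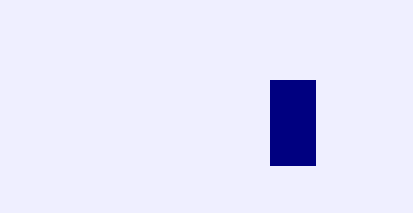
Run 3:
p = 270; q = 80; s = 315; t = 165; col = 'navy'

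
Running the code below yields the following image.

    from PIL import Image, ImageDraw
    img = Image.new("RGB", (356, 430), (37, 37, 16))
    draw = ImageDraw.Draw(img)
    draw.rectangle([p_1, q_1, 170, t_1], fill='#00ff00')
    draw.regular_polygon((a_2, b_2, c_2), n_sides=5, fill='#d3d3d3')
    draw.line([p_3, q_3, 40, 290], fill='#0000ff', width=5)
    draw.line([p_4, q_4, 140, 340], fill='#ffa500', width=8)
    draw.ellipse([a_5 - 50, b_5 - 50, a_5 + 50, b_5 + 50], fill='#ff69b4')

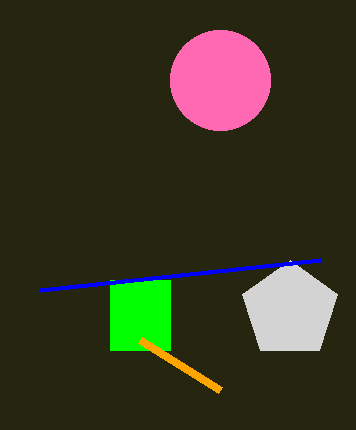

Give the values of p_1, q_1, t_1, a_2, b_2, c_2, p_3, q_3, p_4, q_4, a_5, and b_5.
p_1 = 110, q_1 = 280, t_1 = 350, a_2 = 290, b_2 = 310, c_2 = 50, p_3 = 320, q_3 = 260, p_4 = 220, q_4 = 390, a_5 = 220, b_5 = 80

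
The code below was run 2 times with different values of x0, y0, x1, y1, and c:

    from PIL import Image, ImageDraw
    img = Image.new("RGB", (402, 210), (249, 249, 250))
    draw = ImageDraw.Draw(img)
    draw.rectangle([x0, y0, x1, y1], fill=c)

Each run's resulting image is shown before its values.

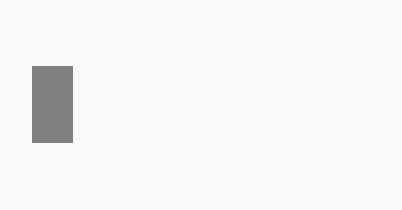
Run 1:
x0 = 32, y0 = 66, x1 = 72, y1 = 142, c = 'gray'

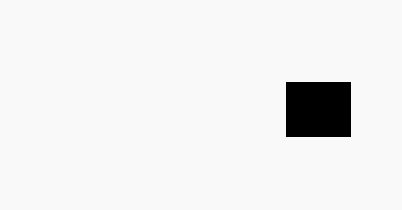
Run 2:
x0 = 286
y0 = 82
x1 = 350
y1 = 136
c = 'black'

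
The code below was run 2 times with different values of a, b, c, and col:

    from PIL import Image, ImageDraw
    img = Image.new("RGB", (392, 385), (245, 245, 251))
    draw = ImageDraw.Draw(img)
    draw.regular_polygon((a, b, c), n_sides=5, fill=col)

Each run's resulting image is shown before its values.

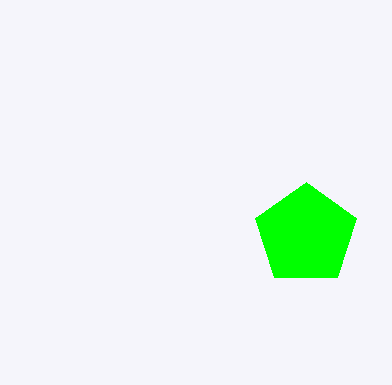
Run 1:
a = 306; b = 235; c = 53; col = 'lime'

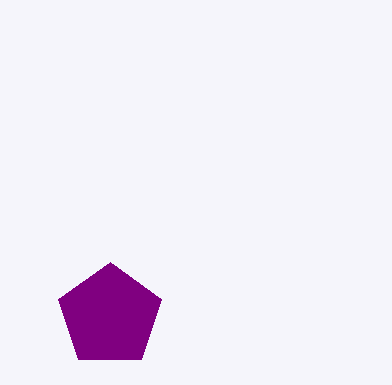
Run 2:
a = 110, b = 316, c = 54, col = 'purple'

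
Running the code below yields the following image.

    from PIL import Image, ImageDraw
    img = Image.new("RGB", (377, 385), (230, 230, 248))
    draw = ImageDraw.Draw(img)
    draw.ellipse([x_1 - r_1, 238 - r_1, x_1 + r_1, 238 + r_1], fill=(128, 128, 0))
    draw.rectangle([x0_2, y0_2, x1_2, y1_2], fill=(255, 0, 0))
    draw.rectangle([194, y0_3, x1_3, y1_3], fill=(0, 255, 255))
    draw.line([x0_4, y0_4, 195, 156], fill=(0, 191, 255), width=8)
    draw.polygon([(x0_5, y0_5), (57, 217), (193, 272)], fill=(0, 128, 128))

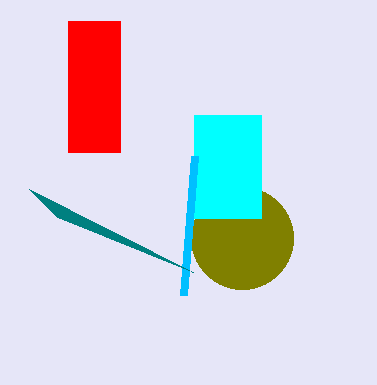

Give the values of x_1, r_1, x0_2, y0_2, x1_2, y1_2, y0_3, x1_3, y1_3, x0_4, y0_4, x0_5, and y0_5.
x_1 = 242; r_1 = 51; x0_2 = 68; y0_2 = 21; x1_2 = 120; y1_2 = 152; y0_3 = 115; x1_3 = 261; y1_3 = 218; x0_4 = 184; y0_4 = 295; x0_5 = 29; y0_5 = 189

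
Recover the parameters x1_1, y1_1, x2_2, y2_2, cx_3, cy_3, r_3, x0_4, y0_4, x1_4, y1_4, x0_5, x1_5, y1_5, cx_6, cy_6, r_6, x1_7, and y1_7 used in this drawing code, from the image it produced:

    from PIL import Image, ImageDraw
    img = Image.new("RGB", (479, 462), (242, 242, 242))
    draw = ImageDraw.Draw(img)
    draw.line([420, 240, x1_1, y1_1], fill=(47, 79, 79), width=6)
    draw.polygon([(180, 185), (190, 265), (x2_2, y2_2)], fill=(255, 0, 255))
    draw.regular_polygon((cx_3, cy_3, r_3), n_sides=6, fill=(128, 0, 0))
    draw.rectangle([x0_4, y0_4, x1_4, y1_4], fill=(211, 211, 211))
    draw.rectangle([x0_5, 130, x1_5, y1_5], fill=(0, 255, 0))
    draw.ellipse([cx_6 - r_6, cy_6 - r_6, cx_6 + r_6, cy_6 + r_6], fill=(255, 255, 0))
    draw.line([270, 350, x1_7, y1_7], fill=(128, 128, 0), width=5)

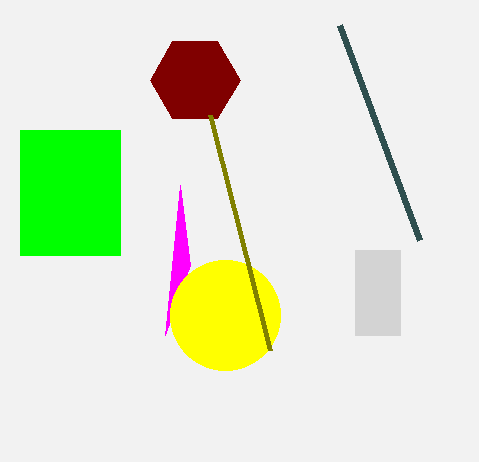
x1_1 = 340
y1_1 = 25
x2_2 = 165
y2_2 = 335
cx_3 = 195
cy_3 = 80
r_3 = 45
x0_4 = 355
y0_4 = 250
x1_4 = 400
y1_4 = 335
x0_5 = 20
x1_5 = 120
y1_5 = 255
cx_6 = 225
cy_6 = 315
r_6 = 55
x1_7 = 210
y1_7 = 115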